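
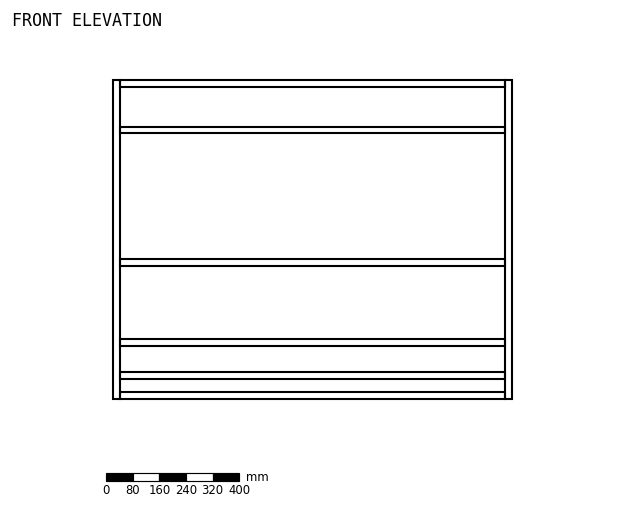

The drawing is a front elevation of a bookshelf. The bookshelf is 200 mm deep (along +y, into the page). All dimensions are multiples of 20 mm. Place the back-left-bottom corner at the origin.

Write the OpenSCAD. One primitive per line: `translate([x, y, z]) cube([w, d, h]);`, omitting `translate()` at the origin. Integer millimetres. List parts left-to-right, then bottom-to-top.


cube([20, 200, 960]);
translate([20, 0, 0]) cube([1160, 200, 20]);
translate([20, 0, 60]) cube([1160, 200, 20]);
translate([20, 0, 160]) cube([1160, 200, 20]);
translate([20, 0, 400]) cube([1160, 200, 20]);
translate([20, 0, 800]) cube([1160, 200, 20]);
translate([20, 0, 940]) cube([1160, 200, 20]);
translate([1180, 0, 0]) cube([20, 200, 960]);


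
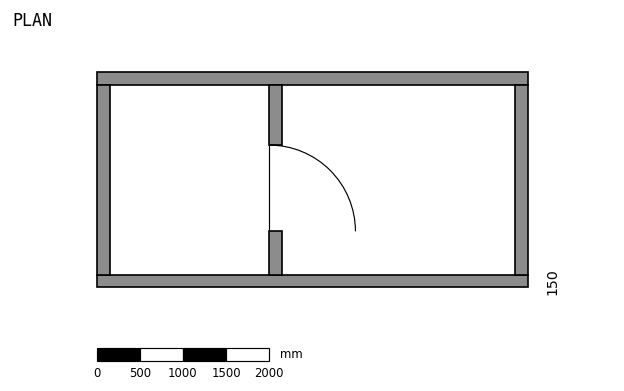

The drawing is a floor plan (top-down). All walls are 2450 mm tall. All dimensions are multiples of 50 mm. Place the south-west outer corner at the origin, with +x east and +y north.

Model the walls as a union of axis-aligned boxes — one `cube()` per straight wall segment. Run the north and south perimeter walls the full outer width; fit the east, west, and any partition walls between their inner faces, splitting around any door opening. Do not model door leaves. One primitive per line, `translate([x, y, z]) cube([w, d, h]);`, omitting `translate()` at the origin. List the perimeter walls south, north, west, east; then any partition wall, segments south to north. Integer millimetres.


cube([5000, 150, 2450]);
translate([0, 2350, 0]) cube([5000, 150, 2450]);
translate([0, 150, 0]) cube([150, 2200, 2450]);
translate([4850, 150, 0]) cube([150, 2200, 2450]);
translate([2000, 150, 0]) cube([150, 500, 2450]);
translate([2000, 1650, 0]) cube([150, 700, 2450]);


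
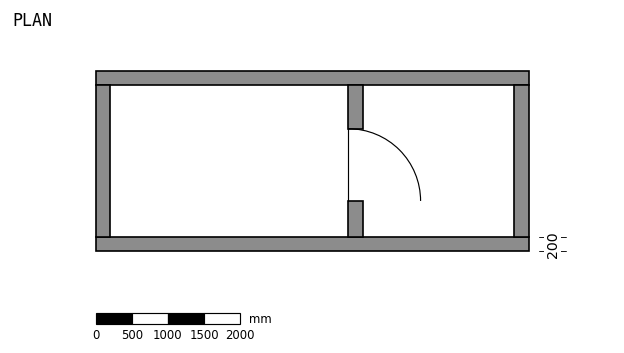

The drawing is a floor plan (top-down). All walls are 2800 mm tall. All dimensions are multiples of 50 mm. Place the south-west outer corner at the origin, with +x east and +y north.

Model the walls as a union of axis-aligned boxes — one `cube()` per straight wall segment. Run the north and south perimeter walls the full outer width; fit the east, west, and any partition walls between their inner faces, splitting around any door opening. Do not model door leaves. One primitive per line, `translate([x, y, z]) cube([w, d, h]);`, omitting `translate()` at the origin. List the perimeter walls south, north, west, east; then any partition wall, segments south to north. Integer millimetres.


cube([6000, 200, 2800]);
translate([0, 2300, 0]) cube([6000, 200, 2800]);
translate([0, 200, 0]) cube([200, 2100, 2800]);
translate([5800, 200, 0]) cube([200, 2100, 2800]);
translate([3500, 200, 0]) cube([200, 500, 2800]);
translate([3500, 1700, 0]) cube([200, 600, 2800]);


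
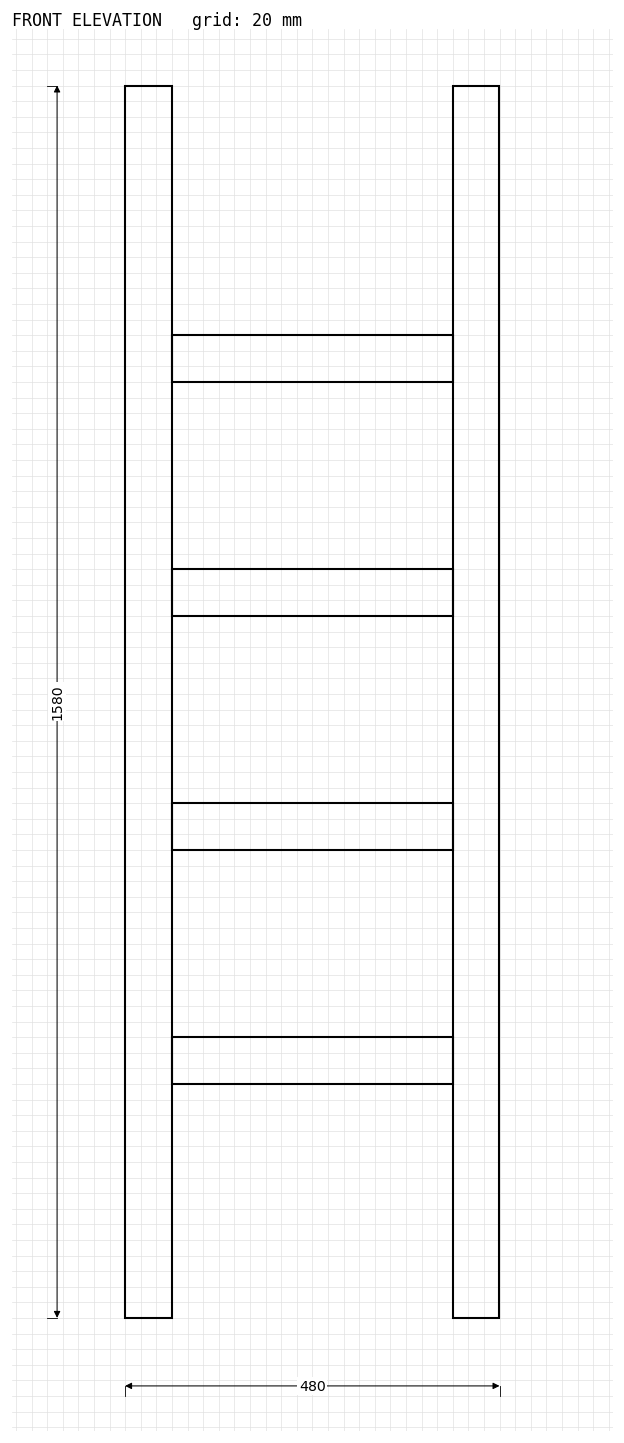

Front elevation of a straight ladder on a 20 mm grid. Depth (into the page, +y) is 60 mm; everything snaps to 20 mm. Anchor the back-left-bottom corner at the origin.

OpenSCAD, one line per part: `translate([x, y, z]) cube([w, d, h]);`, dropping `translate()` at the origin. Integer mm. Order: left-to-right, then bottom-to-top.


cube([60, 60, 1580]);
translate([60, 0, 300]) cube([360, 60, 60]);
translate([60, 0, 600]) cube([360, 60, 60]);
translate([60, 0, 900]) cube([360, 60, 60]);
translate([60, 0, 1200]) cube([360, 60, 60]);
translate([420, 0, 0]) cube([60, 60, 1580]);


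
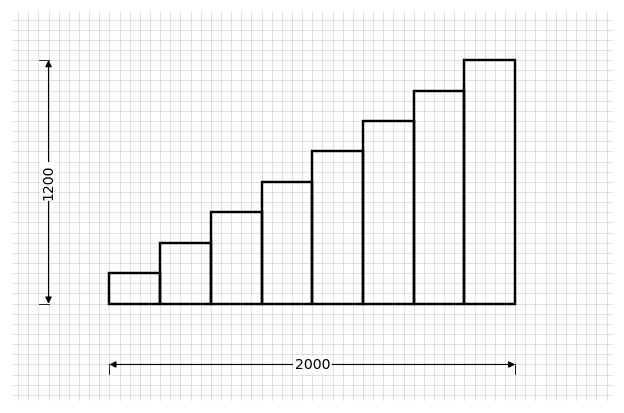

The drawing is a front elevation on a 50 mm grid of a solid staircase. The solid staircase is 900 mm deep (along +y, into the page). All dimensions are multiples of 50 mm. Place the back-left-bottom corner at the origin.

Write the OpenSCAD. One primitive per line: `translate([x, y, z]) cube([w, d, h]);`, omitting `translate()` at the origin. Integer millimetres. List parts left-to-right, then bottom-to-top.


cube([250, 900, 150]);
translate([250, 0, 0]) cube([250, 900, 300]);
translate([500, 0, 0]) cube([250, 900, 450]);
translate([750, 0, 0]) cube([250, 900, 600]);
translate([1000, 0, 0]) cube([250, 900, 750]);
translate([1250, 0, 0]) cube([250, 900, 900]);
translate([1500, 0, 0]) cube([250, 900, 1050]);
translate([1750, 0, 0]) cube([250, 900, 1200]);


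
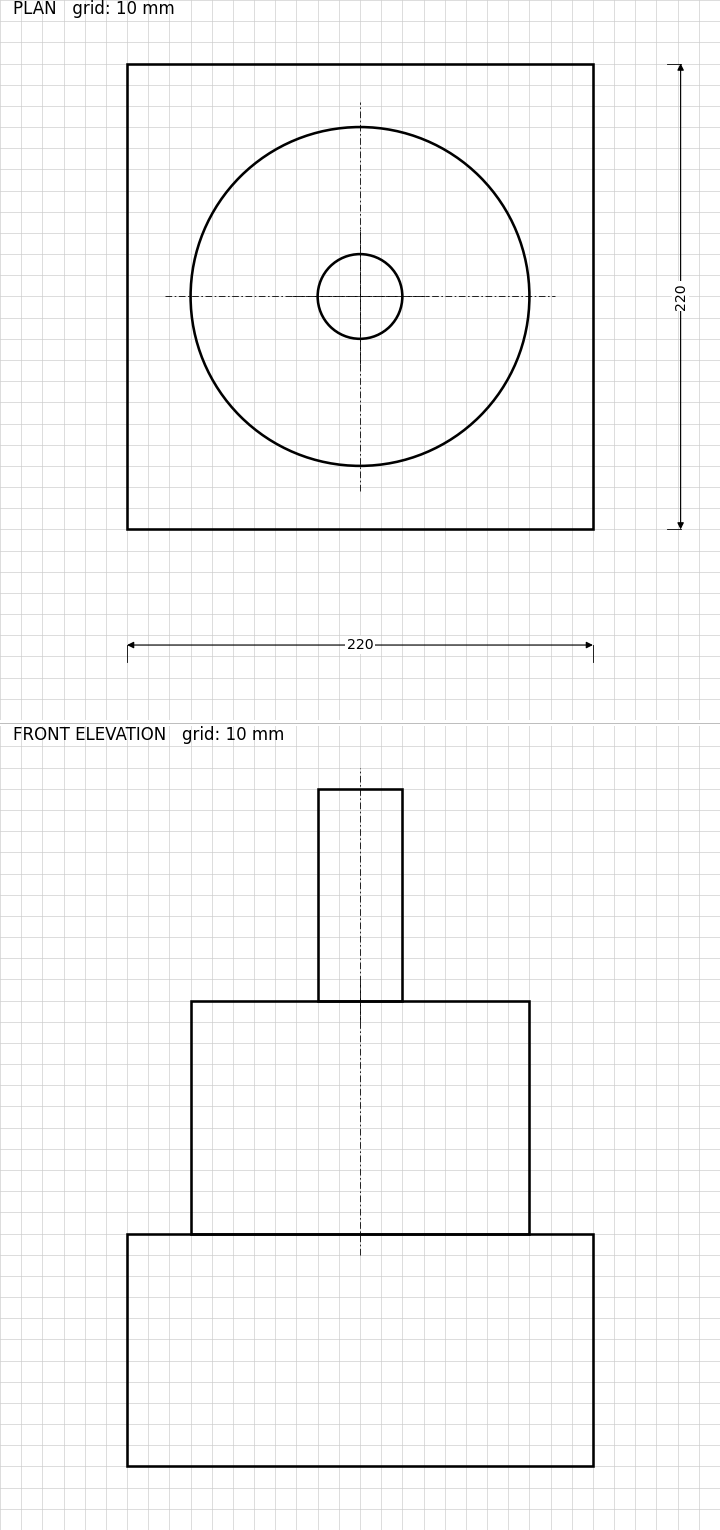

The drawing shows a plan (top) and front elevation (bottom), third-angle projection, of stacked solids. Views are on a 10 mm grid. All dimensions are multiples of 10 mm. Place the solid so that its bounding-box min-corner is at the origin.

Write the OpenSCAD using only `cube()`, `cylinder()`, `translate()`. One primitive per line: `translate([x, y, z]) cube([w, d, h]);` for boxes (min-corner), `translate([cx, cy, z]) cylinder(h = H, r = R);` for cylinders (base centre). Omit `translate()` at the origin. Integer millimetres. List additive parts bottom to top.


cube([220, 220, 110]);
translate([110, 110, 110]) cylinder(h = 110, r = 80);
translate([110, 110, 220]) cylinder(h = 100, r = 20);


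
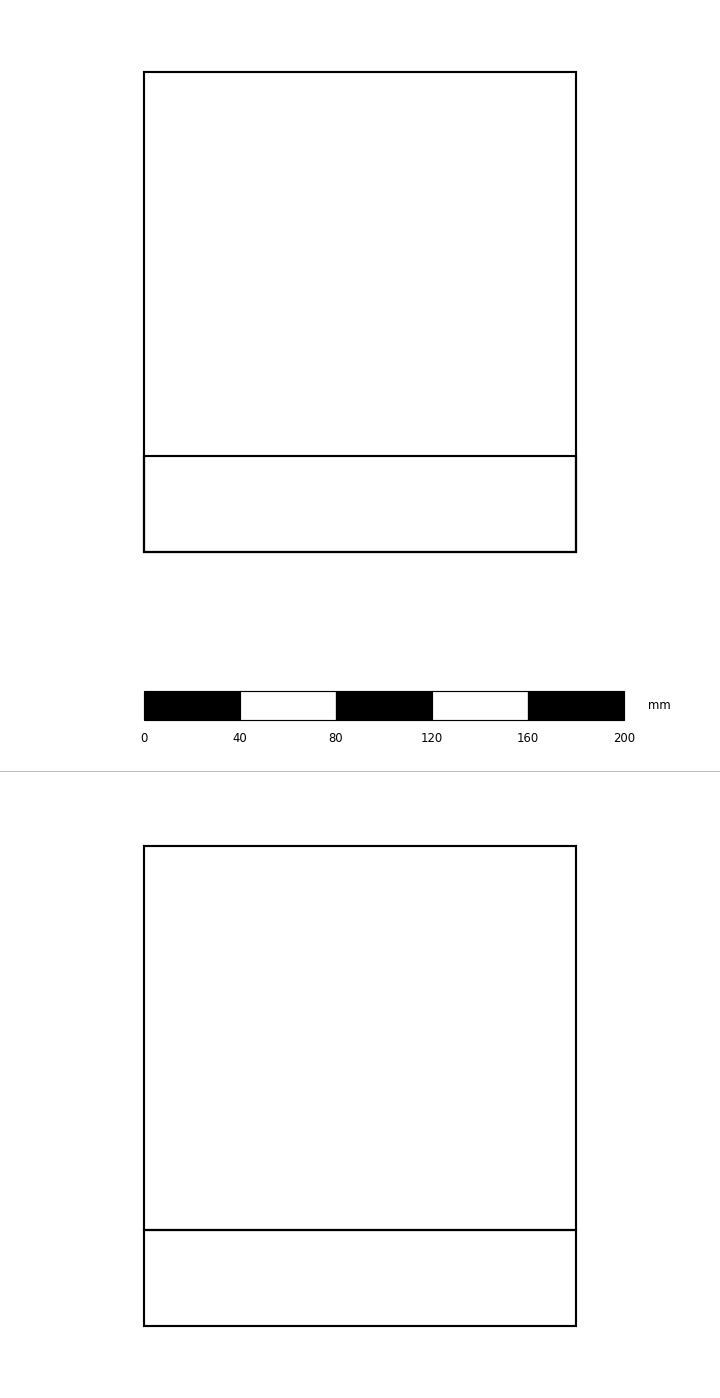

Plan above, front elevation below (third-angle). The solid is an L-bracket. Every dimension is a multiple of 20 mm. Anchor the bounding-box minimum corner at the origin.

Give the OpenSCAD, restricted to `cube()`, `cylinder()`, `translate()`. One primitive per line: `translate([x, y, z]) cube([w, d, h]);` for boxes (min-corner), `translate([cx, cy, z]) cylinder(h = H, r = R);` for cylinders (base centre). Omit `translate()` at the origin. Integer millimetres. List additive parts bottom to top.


cube([180, 200, 40]);
translate([0, 0, 40]) cube([180, 40, 160]);


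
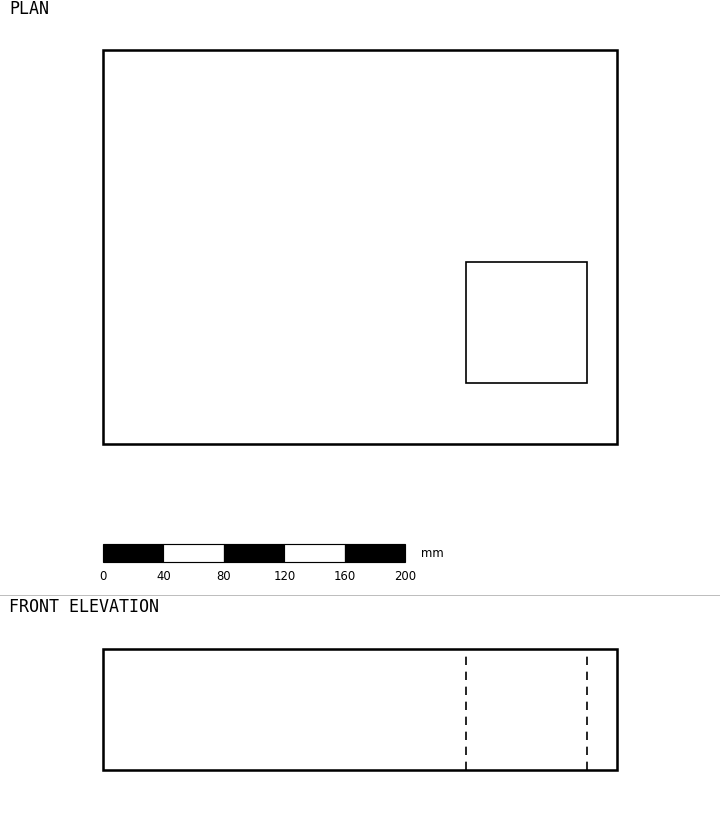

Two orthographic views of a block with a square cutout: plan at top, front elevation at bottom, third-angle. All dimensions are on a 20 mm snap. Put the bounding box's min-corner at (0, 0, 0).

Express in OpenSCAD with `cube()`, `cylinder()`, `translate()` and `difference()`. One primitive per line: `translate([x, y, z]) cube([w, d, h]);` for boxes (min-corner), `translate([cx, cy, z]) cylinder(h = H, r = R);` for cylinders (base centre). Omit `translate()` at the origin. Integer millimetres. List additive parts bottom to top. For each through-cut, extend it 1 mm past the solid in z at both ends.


difference() {
  cube([340, 260, 80]);
  translate([240, 40, -1]) cube([80, 80, 82]);
}


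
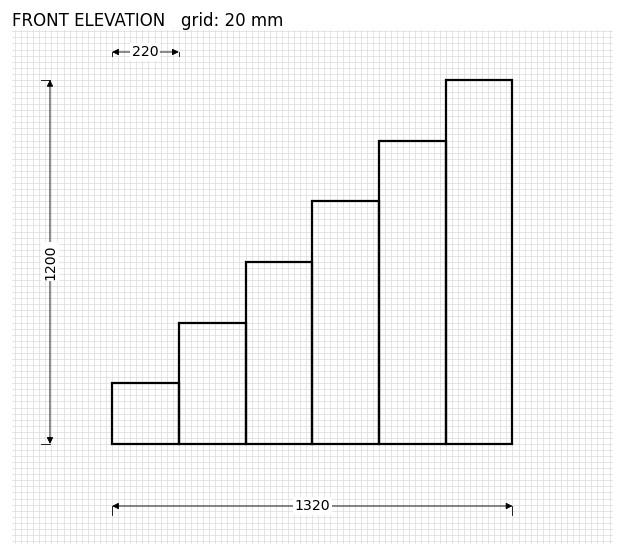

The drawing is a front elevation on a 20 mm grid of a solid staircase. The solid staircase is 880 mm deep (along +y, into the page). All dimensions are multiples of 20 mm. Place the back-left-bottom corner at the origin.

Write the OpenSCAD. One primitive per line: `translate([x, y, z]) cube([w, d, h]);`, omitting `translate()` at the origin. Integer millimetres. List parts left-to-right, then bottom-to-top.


cube([220, 880, 200]);
translate([220, 0, 0]) cube([220, 880, 400]);
translate([440, 0, 0]) cube([220, 880, 600]);
translate([660, 0, 0]) cube([220, 880, 800]);
translate([880, 0, 0]) cube([220, 880, 1000]);
translate([1100, 0, 0]) cube([220, 880, 1200]);


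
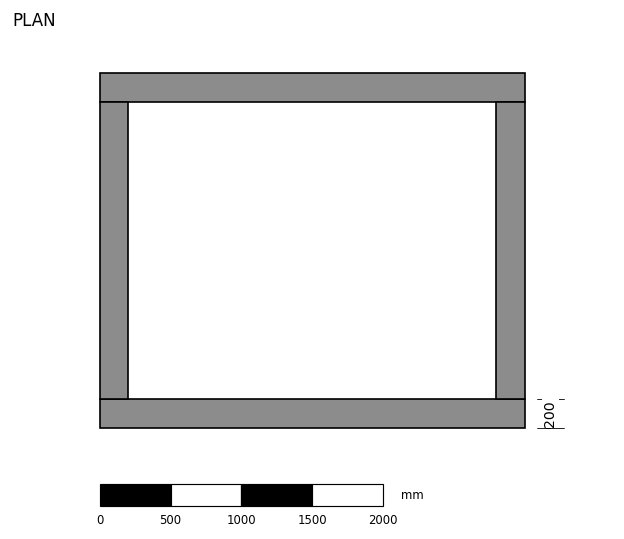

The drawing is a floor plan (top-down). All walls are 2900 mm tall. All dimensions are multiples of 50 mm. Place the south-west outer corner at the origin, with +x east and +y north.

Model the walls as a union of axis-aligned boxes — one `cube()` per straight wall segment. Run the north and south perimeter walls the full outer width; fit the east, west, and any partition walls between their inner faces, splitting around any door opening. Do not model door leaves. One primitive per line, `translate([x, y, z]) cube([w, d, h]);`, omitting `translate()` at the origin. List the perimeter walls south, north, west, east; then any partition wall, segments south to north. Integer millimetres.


cube([3000, 200, 2900]);
translate([0, 2300, 0]) cube([3000, 200, 2900]);
translate([0, 200, 0]) cube([200, 2100, 2900]);
translate([2800, 200, 0]) cube([200, 2100, 2900]);


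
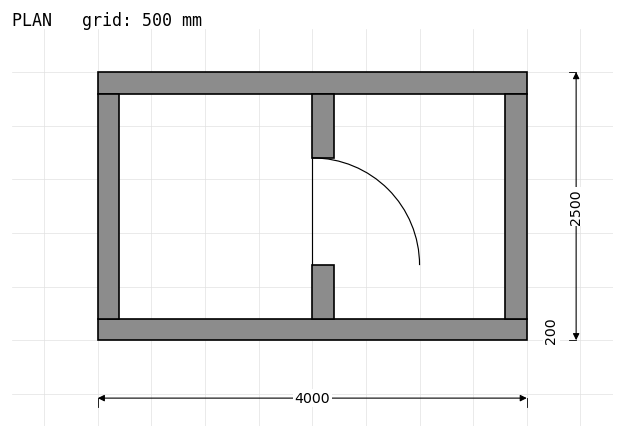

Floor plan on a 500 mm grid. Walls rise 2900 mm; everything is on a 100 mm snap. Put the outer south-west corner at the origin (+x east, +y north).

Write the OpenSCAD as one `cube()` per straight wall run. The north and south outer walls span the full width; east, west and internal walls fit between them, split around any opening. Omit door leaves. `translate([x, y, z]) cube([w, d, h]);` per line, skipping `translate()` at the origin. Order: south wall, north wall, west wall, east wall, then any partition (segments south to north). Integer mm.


cube([4000, 200, 2900]);
translate([0, 2300, 0]) cube([4000, 200, 2900]);
translate([0, 200, 0]) cube([200, 2100, 2900]);
translate([3800, 200, 0]) cube([200, 2100, 2900]);
translate([2000, 200, 0]) cube([200, 500, 2900]);
translate([2000, 1700, 0]) cube([200, 600, 2900]);


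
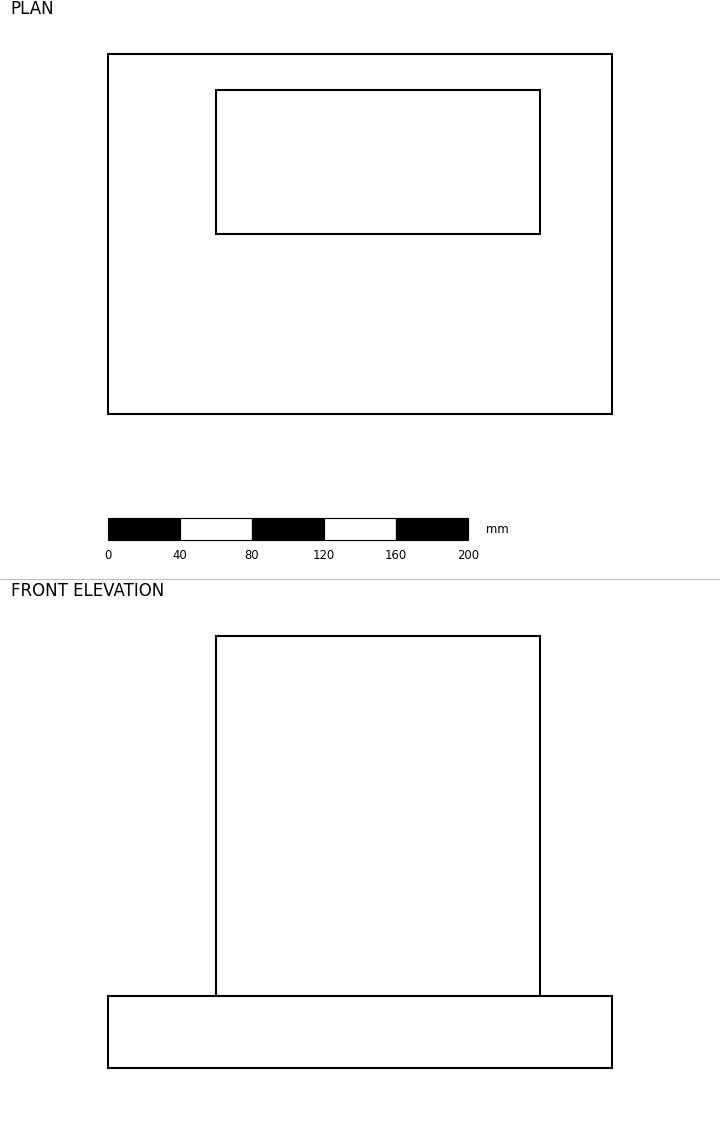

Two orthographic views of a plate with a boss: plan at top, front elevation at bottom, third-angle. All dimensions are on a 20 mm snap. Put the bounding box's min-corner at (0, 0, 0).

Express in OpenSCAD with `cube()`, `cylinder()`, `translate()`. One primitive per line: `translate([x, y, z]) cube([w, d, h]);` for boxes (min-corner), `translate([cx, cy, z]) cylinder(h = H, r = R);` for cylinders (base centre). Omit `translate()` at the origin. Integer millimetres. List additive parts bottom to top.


cube([280, 200, 40]);
translate([60, 100, 40]) cube([180, 80, 200]);


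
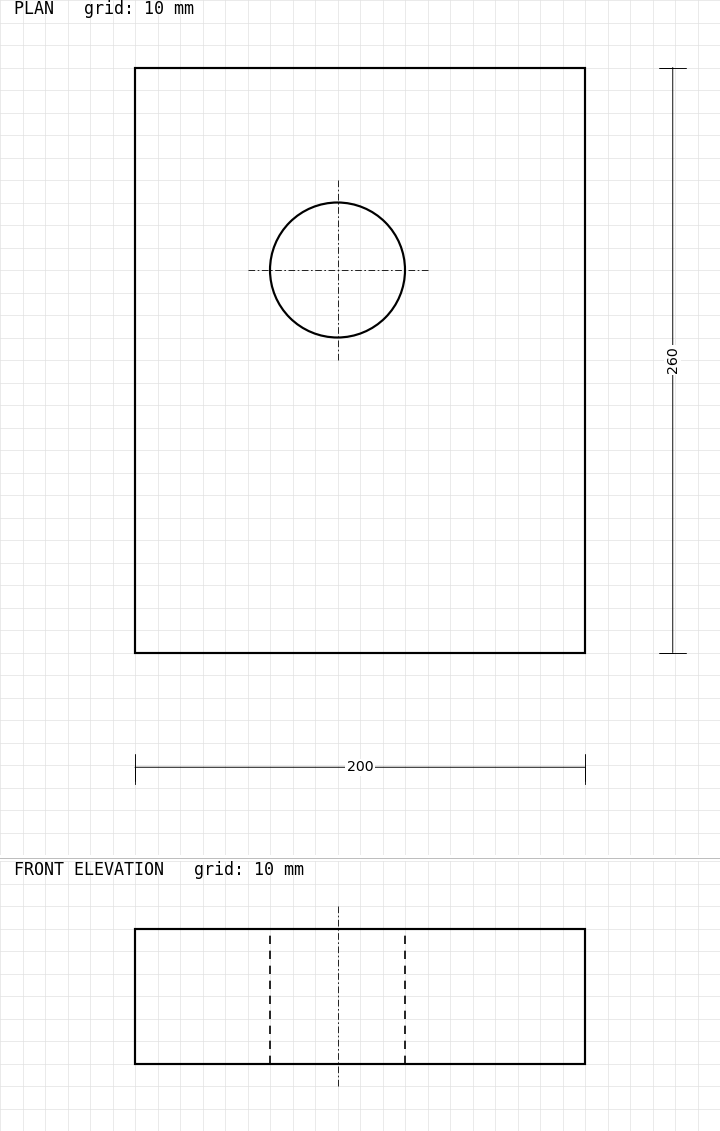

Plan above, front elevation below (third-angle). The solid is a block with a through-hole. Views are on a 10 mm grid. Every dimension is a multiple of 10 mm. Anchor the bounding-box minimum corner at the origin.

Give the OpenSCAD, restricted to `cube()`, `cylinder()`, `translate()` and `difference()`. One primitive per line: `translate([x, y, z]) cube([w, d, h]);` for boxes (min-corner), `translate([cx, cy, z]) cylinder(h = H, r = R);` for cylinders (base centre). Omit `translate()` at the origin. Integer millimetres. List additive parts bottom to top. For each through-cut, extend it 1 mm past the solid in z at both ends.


difference() {
  cube([200, 260, 60]);
  translate([90, 170, -1]) cylinder(h = 62, r = 30);
}


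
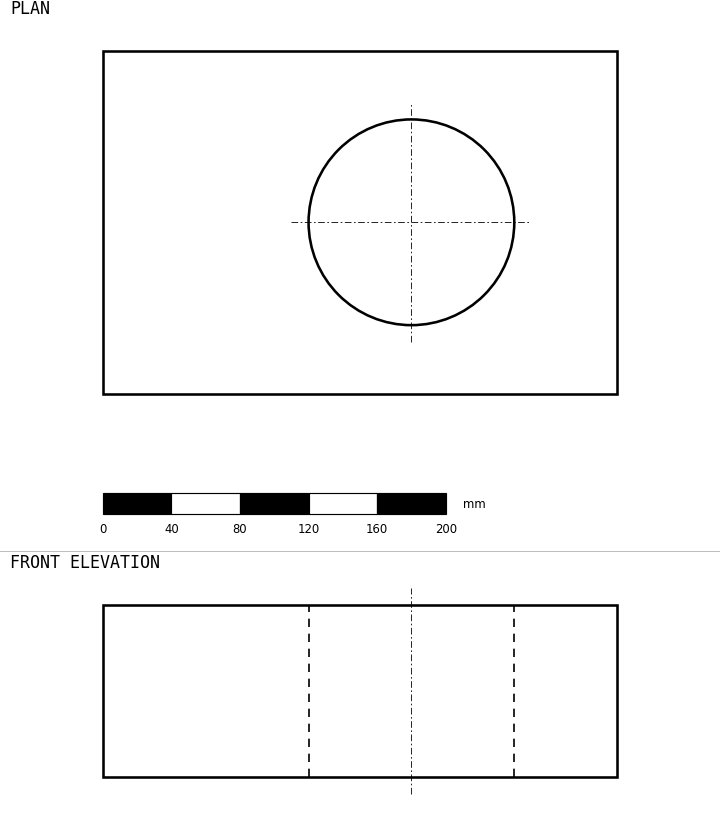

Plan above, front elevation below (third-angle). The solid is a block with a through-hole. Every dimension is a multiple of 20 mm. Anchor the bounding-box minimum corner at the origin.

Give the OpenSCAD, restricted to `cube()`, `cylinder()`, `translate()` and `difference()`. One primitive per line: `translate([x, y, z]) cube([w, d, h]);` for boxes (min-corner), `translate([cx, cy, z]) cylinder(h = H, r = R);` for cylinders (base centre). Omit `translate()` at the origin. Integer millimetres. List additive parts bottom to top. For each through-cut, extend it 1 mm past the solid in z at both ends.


difference() {
  cube([300, 200, 100]);
  translate([180, 100, -1]) cylinder(h = 102, r = 60);
}


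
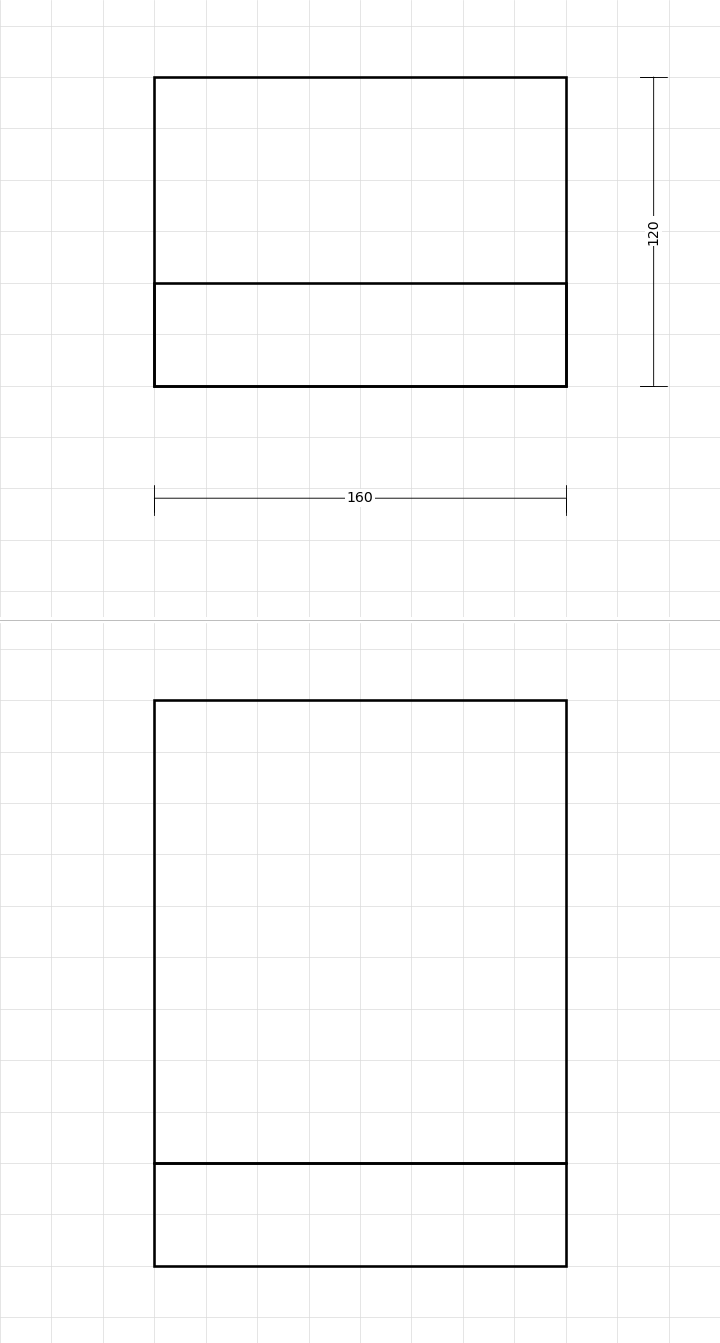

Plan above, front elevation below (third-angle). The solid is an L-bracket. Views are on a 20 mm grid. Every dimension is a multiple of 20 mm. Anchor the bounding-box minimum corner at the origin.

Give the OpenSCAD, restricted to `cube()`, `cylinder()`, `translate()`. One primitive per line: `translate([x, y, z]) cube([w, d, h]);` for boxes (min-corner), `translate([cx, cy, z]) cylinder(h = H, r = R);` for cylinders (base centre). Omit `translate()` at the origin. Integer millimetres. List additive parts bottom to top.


cube([160, 120, 40]);
translate([0, 0, 40]) cube([160, 40, 180]);


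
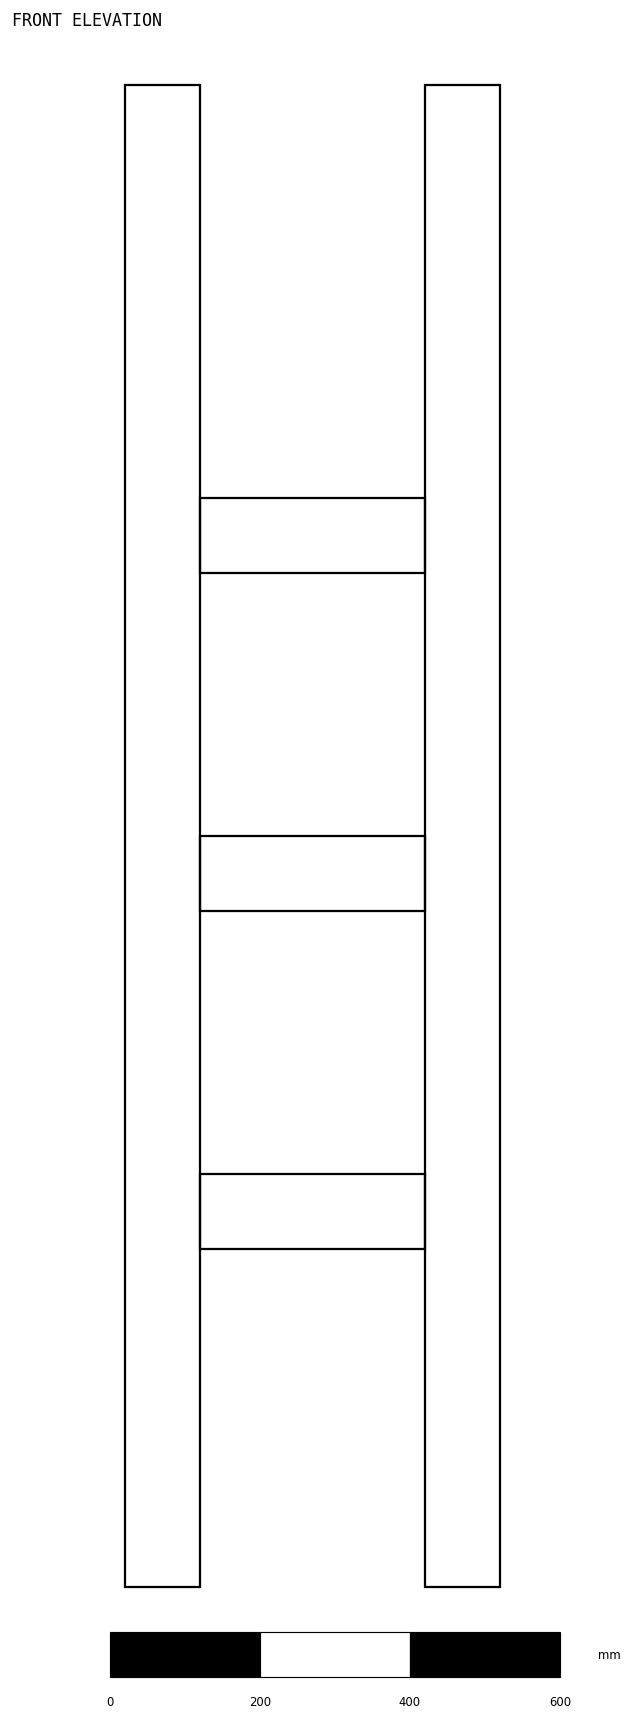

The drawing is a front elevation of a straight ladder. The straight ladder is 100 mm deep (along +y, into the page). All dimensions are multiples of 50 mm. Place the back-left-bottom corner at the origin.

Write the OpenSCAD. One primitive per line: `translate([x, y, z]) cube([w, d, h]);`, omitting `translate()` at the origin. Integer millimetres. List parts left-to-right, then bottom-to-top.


cube([100, 100, 2000]);
translate([100, 0, 450]) cube([300, 100, 100]);
translate([100, 0, 900]) cube([300, 100, 100]);
translate([100, 0, 1350]) cube([300, 100, 100]);
translate([400, 0, 0]) cube([100, 100, 2000]);


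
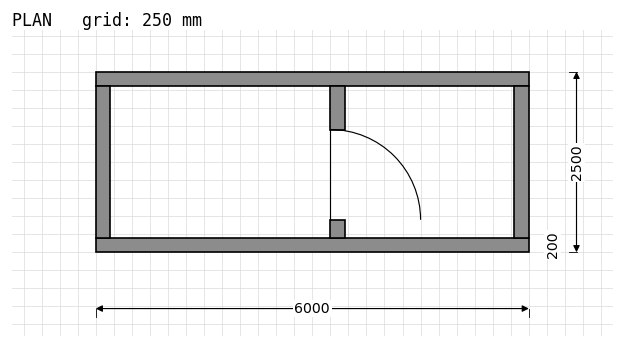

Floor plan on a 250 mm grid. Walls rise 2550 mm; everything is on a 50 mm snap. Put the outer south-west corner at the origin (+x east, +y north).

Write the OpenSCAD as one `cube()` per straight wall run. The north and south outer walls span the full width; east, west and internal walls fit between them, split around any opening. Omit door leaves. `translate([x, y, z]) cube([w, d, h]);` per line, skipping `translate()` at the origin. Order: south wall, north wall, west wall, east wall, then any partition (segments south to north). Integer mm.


cube([6000, 200, 2550]);
translate([0, 2300, 0]) cube([6000, 200, 2550]);
translate([0, 200, 0]) cube([200, 2100, 2550]);
translate([5800, 200, 0]) cube([200, 2100, 2550]);
translate([3250, 200, 0]) cube([200, 250, 2550]);
translate([3250, 1700, 0]) cube([200, 600, 2550]);


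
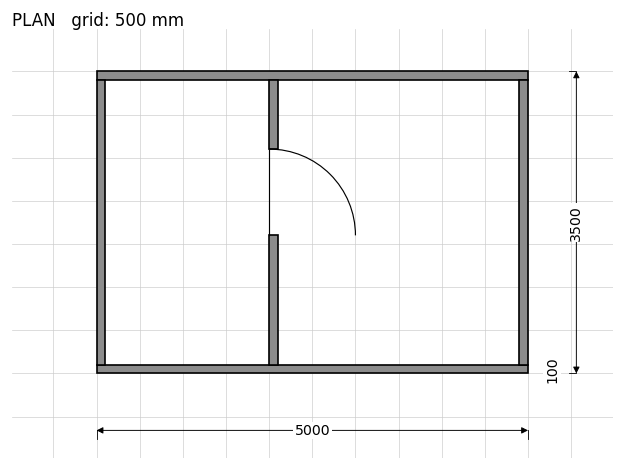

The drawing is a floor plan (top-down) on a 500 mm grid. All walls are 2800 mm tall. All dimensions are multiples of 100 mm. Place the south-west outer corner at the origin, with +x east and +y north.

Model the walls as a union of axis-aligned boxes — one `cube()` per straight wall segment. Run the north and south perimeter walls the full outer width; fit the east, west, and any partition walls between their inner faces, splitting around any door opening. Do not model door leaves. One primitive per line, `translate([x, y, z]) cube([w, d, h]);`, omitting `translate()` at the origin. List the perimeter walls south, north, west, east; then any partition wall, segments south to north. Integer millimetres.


cube([5000, 100, 2800]);
translate([0, 3400, 0]) cube([5000, 100, 2800]);
translate([0, 100, 0]) cube([100, 3300, 2800]);
translate([4900, 100, 0]) cube([100, 3300, 2800]);
translate([2000, 100, 0]) cube([100, 1500, 2800]);
translate([2000, 2600, 0]) cube([100, 800, 2800]);


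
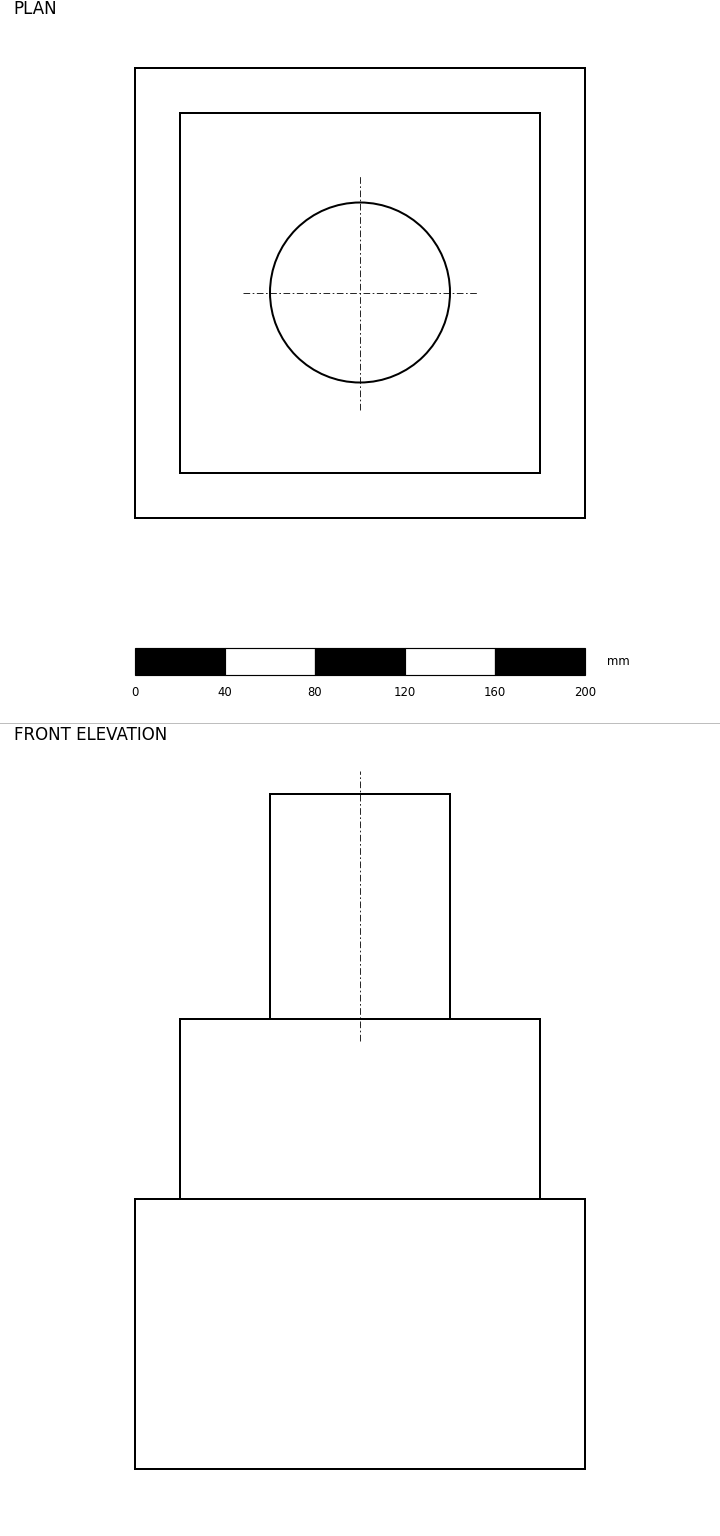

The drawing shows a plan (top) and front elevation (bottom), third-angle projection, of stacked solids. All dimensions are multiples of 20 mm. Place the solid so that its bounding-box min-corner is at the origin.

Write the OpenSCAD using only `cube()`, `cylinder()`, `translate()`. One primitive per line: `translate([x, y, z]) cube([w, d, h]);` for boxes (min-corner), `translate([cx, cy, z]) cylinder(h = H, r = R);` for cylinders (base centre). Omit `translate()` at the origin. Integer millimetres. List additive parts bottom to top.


cube([200, 200, 120]);
translate([20, 20, 120]) cube([160, 160, 80]);
translate([100, 100, 200]) cylinder(h = 100, r = 40);


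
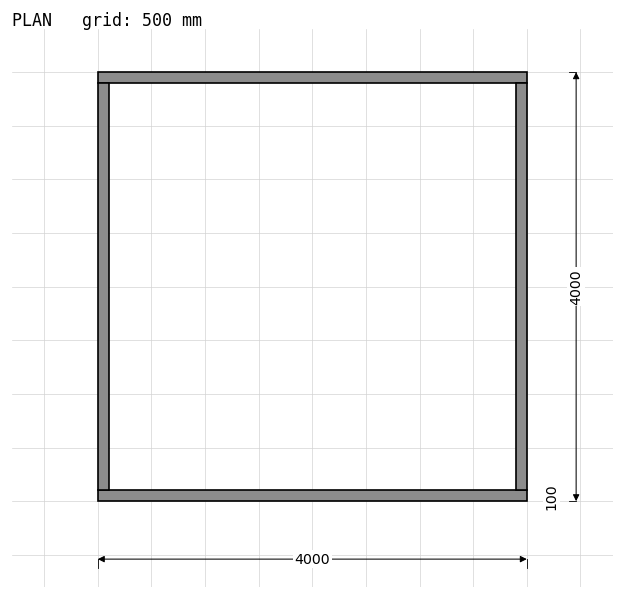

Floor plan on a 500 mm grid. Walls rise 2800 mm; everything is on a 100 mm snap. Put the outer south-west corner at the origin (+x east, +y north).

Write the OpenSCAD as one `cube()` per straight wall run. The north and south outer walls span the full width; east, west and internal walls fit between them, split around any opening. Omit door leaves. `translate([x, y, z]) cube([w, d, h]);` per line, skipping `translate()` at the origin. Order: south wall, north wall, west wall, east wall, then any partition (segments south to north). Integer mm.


cube([4000, 100, 2800]);
translate([0, 3900, 0]) cube([4000, 100, 2800]);
translate([0, 100, 0]) cube([100, 3800, 2800]);
translate([3900, 100, 0]) cube([100, 3800, 2800]);


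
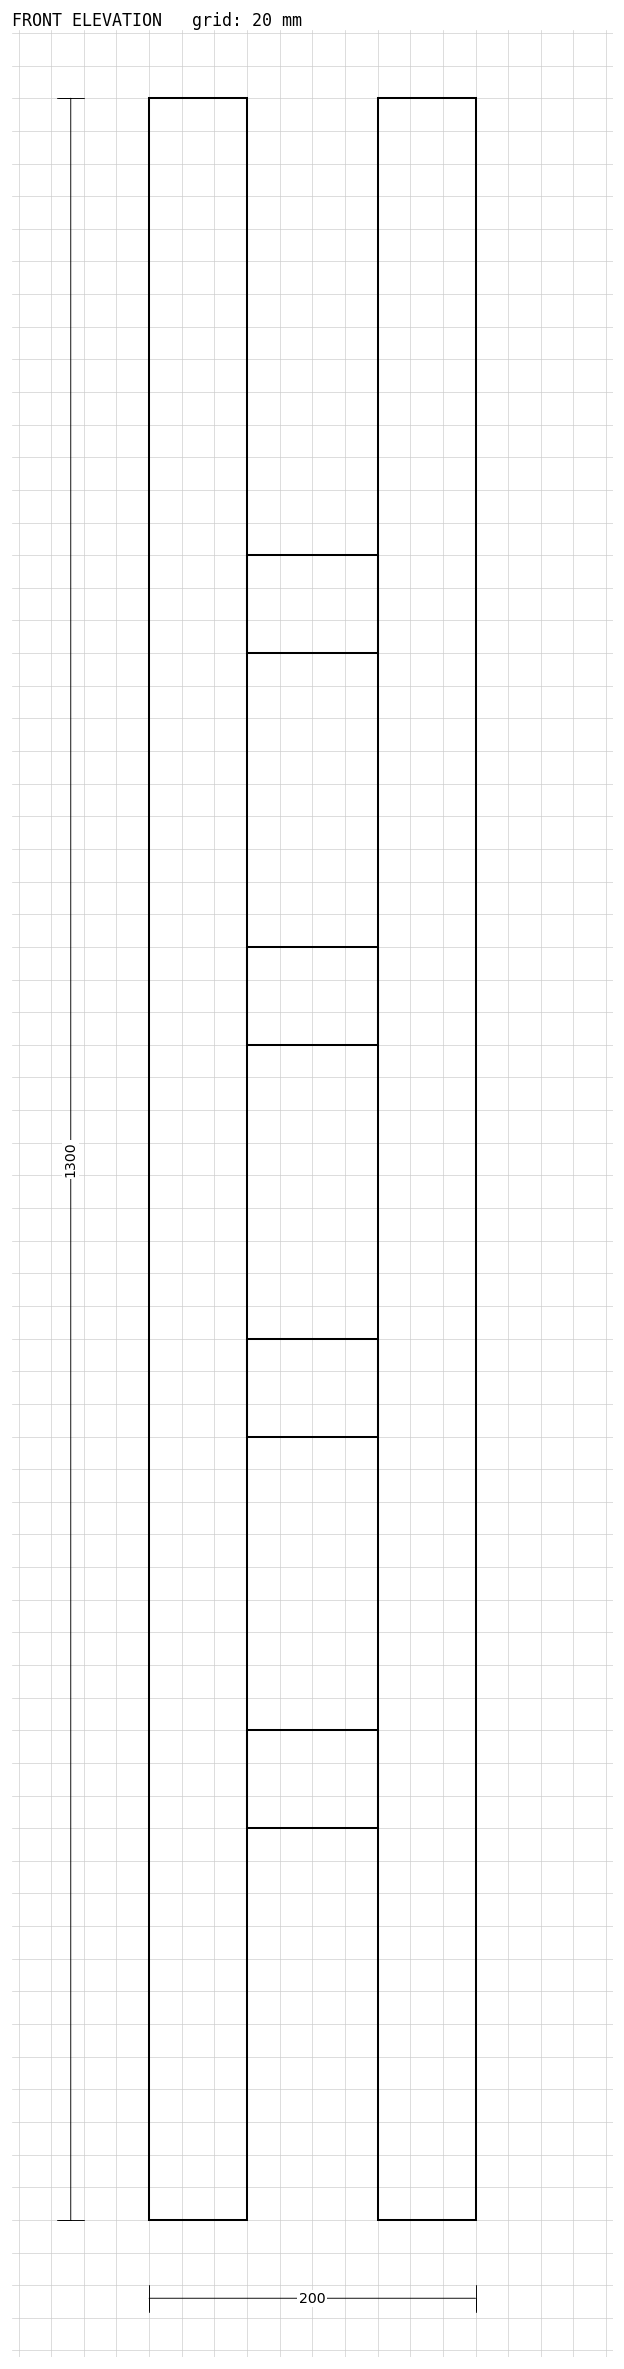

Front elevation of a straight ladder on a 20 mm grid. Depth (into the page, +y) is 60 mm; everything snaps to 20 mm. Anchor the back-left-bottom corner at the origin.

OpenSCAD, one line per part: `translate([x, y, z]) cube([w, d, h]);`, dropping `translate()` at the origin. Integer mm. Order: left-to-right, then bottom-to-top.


cube([60, 60, 1300]);
translate([60, 0, 240]) cube([80, 60, 60]);
translate([60, 0, 480]) cube([80, 60, 60]);
translate([60, 0, 720]) cube([80, 60, 60]);
translate([60, 0, 960]) cube([80, 60, 60]);
translate([140, 0, 0]) cube([60, 60, 1300]);


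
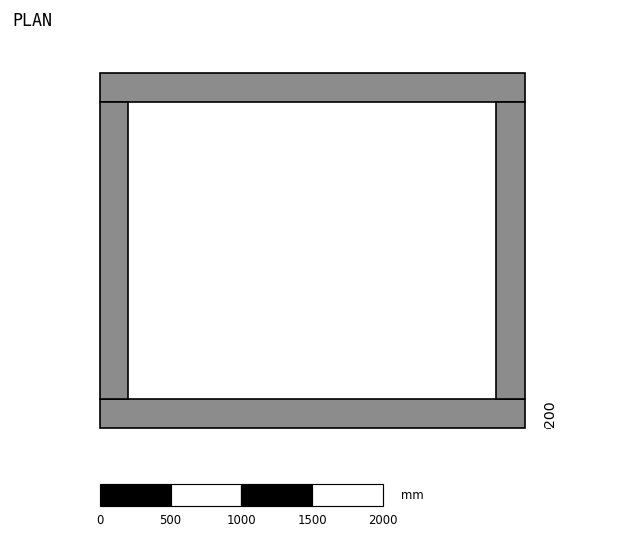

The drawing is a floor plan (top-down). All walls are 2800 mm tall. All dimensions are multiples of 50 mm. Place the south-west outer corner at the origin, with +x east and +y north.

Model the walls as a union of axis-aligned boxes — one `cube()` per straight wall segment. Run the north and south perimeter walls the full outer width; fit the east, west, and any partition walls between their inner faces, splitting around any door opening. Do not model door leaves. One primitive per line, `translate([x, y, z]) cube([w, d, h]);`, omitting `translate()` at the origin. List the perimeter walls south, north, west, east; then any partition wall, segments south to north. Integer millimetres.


cube([3000, 200, 2800]);
translate([0, 2300, 0]) cube([3000, 200, 2800]);
translate([0, 200, 0]) cube([200, 2100, 2800]);
translate([2800, 200, 0]) cube([200, 2100, 2800]);


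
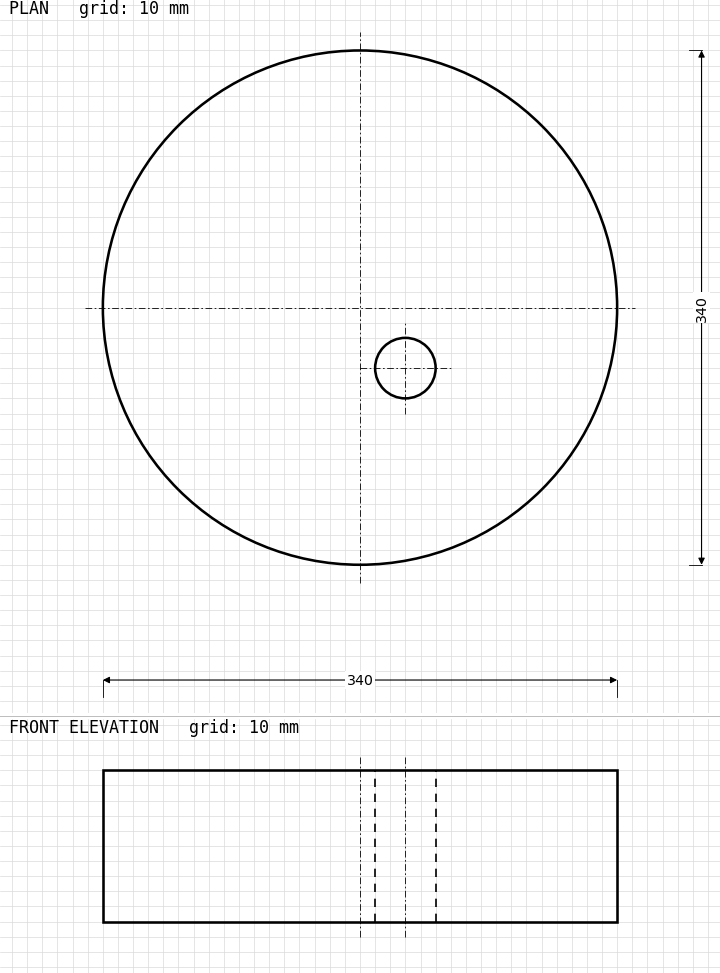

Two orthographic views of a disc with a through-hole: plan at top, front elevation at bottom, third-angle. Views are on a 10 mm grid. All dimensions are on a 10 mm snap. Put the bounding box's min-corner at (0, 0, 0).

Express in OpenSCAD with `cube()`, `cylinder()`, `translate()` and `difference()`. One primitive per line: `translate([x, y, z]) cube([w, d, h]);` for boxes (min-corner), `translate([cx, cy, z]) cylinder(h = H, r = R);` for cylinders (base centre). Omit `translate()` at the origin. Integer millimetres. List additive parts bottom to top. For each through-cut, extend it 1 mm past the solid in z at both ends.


difference() {
  translate([170, 170, 0]) cylinder(h = 100, r = 170);
  translate([200, 130, -1]) cylinder(h = 102, r = 20);
}


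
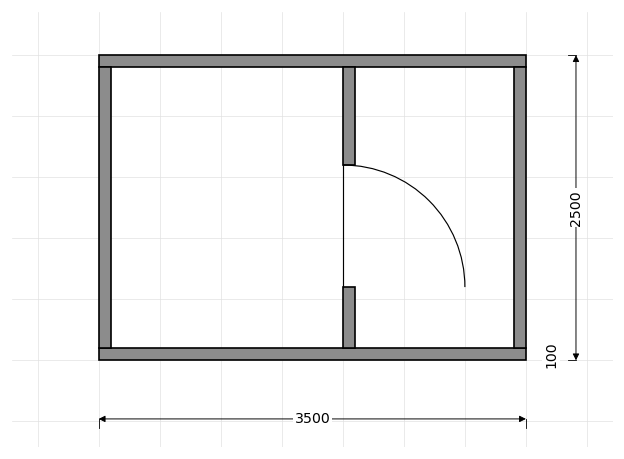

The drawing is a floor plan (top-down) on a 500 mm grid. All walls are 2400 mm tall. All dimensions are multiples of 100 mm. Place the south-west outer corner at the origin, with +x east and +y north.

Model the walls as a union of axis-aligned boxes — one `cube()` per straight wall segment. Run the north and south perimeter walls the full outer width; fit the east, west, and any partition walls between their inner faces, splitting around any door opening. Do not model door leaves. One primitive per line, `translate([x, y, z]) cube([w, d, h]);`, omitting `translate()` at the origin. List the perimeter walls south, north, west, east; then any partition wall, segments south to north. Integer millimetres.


cube([3500, 100, 2400]);
translate([0, 2400, 0]) cube([3500, 100, 2400]);
translate([0, 100, 0]) cube([100, 2300, 2400]);
translate([3400, 100, 0]) cube([100, 2300, 2400]);
translate([2000, 100, 0]) cube([100, 500, 2400]);
translate([2000, 1600, 0]) cube([100, 800, 2400]);


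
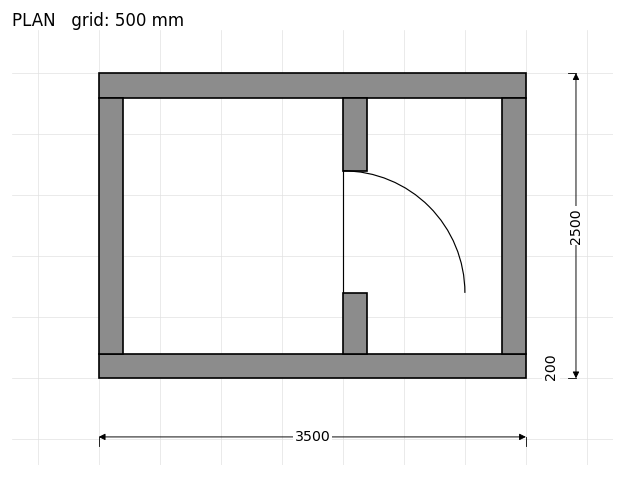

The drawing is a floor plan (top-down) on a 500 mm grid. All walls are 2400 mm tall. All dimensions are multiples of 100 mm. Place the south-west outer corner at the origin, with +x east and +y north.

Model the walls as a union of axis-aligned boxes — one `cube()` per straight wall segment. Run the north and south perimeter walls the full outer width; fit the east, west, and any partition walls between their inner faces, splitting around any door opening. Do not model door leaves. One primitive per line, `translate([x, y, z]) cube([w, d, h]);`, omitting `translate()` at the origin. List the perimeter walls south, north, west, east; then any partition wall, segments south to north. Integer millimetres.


cube([3500, 200, 2400]);
translate([0, 2300, 0]) cube([3500, 200, 2400]);
translate([0, 200, 0]) cube([200, 2100, 2400]);
translate([3300, 200, 0]) cube([200, 2100, 2400]);
translate([2000, 200, 0]) cube([200, 500, 2400]);
translate([2000, 1700, 0]) cube([200, 600, 2400]);


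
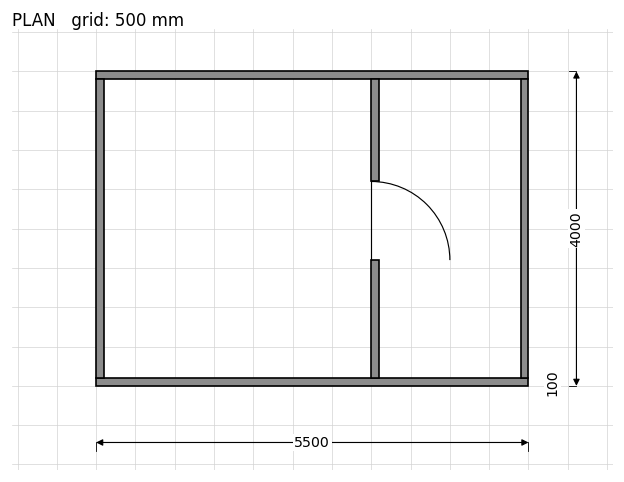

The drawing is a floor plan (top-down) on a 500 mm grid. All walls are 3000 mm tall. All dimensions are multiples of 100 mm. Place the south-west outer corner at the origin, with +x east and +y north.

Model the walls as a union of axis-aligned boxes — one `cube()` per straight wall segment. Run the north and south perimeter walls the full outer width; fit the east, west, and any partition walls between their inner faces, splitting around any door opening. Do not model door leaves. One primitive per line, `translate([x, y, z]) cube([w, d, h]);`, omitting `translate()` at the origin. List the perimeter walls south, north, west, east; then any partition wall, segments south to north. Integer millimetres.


cube([5500, 100, 3000]);
translate([0, 3900, 0]) cube([5500, 100, 3000]);
translate([0, 100, 0]) cube([100, 3800, 3000]);
translate([5400, 100, 0]) cube([100, 3800, 3000]);
translate([3500, 100, 0]) cube([100, 1500, 3000]);
translate([3500, 2600, 0]) cube([100, 1300, 3000]);


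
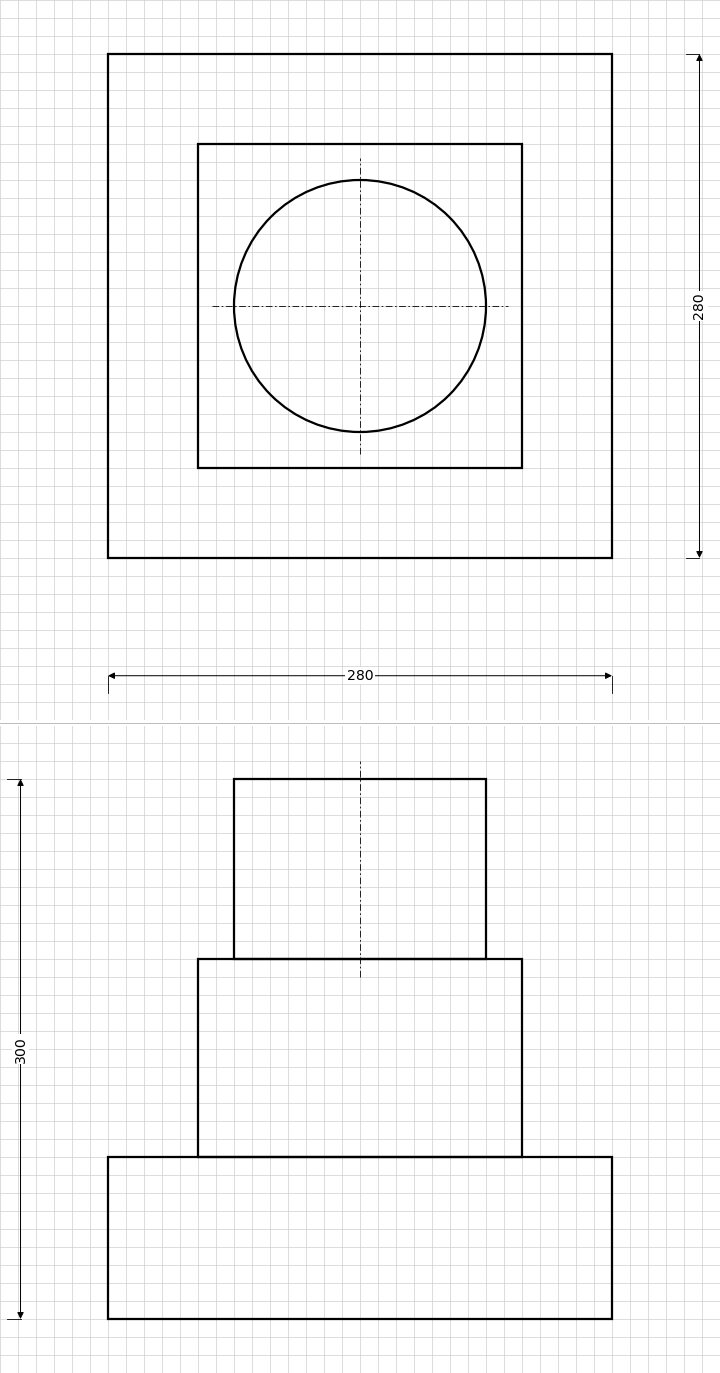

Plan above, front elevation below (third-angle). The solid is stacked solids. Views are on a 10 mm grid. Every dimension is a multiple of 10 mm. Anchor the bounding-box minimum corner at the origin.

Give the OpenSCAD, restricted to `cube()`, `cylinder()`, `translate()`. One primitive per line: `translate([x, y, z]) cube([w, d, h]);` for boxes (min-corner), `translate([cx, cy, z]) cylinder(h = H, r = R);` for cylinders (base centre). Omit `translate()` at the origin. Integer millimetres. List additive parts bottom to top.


cube([280, 280, 90]);
translate([50, 50, 90]) cube([180, 180, 110]);
translate([140, 140, 200]) cylinder(h = 100, r = 70);


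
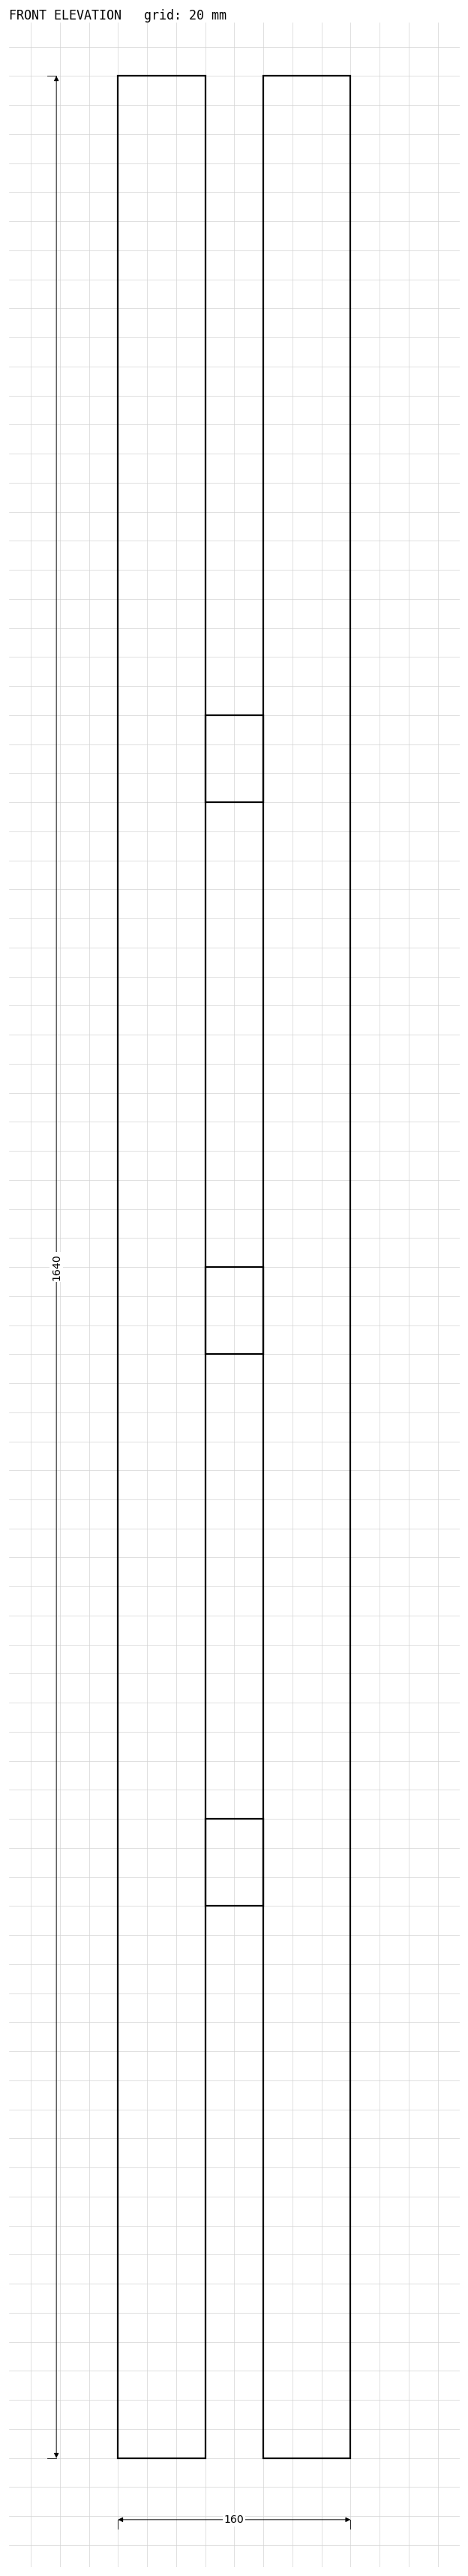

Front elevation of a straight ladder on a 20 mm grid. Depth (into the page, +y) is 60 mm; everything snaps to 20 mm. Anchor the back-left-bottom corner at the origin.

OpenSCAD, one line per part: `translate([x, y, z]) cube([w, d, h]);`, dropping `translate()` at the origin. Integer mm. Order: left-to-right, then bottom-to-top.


cube([60, 60, 1640]);
translate([60, 0, 380]) cube([40, 60, 60]);
translate([60, 0, 760]) cube([40, 60, 60]);
translate([60, 0, 1140]) cube([40, 60, 60]);
translate([100, 0, 0]) cube([60, 60, 1640]);


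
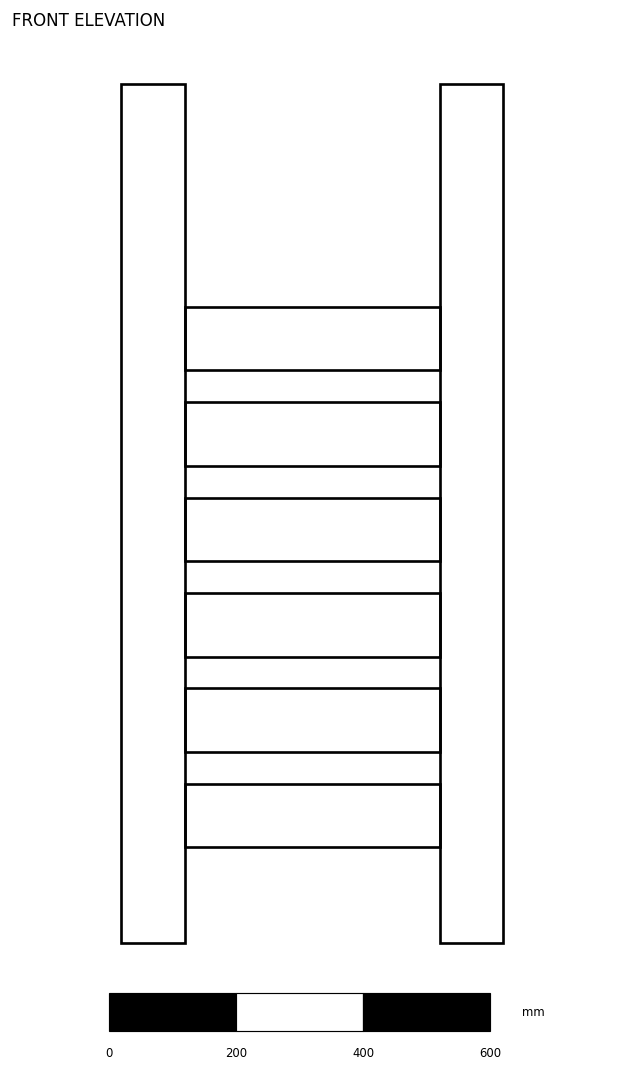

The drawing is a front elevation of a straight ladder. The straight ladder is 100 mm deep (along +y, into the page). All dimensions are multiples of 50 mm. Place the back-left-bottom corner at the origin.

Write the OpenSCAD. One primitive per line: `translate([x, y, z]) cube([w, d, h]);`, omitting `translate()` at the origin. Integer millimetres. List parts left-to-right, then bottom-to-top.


cube([100, 100, 1350]);
translate([100, 0, 150]) cube([400, 100, 100]);
translate([100, 0, 300]) cube([400, 100, 100]);
translate([100, 0, 450]) cube([400, 100, 100]);
translate([100, 0, 600]) cube([400, 100, 100]);
translate([100, 0, 750]) cube([400, 100, 100]);
translate([100, 0, 900]) cube([400, 100, 100]);
translate([500, 0, 0]) cube([100, 100, 1350]);


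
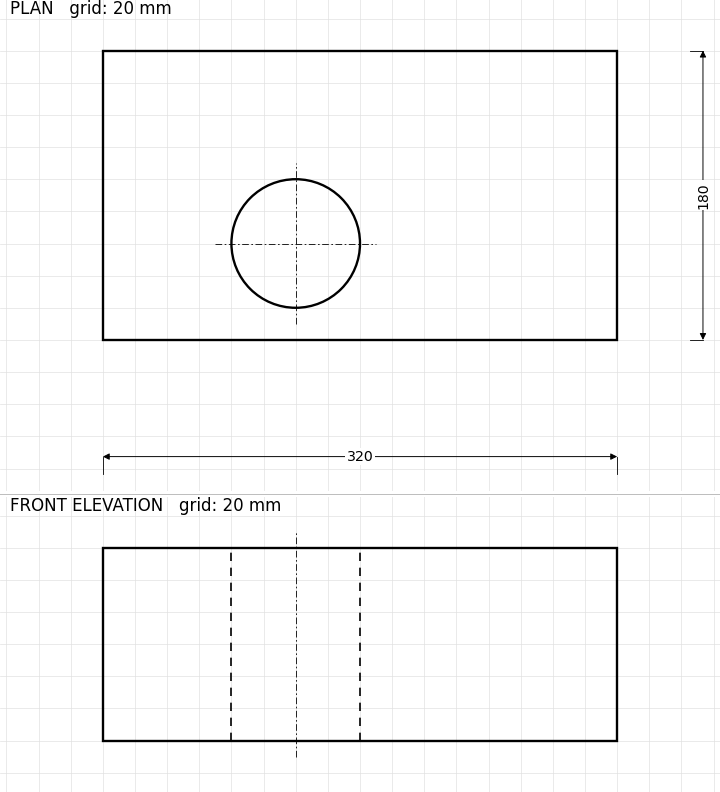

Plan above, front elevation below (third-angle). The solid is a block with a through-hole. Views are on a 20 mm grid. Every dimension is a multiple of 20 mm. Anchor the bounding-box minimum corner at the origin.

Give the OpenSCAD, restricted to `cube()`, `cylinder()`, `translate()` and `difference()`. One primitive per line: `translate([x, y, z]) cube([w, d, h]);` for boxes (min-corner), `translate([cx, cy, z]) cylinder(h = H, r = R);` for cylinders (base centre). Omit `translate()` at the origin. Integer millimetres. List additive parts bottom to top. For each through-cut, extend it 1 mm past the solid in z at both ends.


difference() {
  cube([320, 180, 120]);
  translate([120, 60, -1]) cylinder(h = 122, r = 40);
}


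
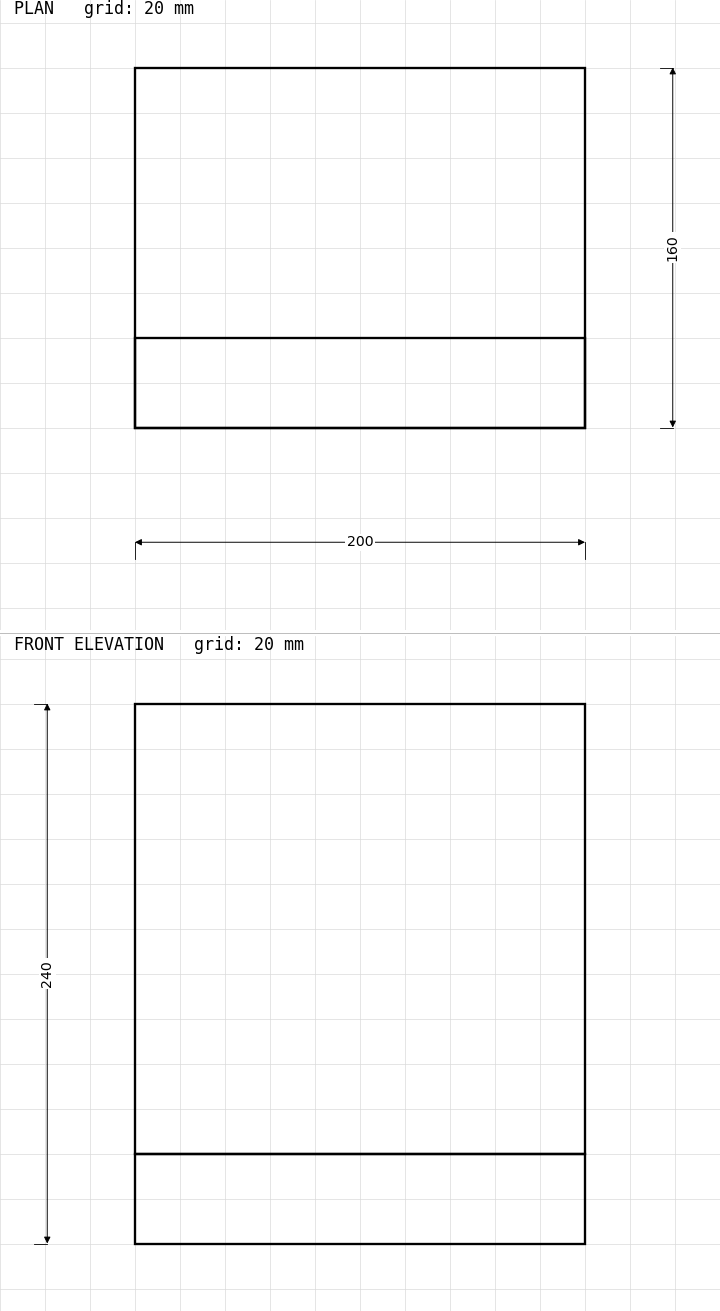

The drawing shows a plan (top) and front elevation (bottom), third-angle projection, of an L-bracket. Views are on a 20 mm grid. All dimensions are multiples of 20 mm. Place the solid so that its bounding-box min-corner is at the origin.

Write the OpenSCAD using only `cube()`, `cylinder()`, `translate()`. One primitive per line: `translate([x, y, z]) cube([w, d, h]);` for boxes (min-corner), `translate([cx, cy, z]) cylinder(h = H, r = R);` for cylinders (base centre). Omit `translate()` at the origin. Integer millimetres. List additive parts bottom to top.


cube([200, 160, 40]);
translate([0, 0, 40]) cube([200, 40, 200]);


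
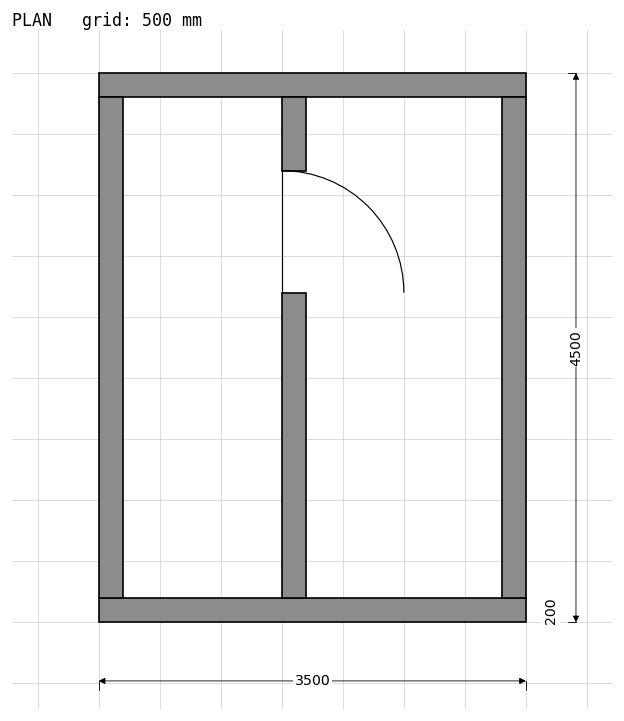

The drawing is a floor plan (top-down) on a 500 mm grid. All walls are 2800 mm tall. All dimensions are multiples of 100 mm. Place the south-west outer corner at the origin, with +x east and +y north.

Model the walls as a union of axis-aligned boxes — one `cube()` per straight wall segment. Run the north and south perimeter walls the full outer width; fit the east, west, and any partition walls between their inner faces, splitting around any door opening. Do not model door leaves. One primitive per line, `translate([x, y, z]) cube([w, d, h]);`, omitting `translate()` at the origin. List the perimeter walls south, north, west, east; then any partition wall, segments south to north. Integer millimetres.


cube([3500, 200, 2800]);
translate([0, 4300, 0]) cube([3500, 200, 2800]);
translate([0, 200, 0]) cube([200, 4100, 2800]);
translate([3300, 200, 0]) cube([200, 4100, 2800]);
translate([1500, 200, 0]) cube([200, 2500, 2800]);
translate([1500, 3700, 0]) cube([200, 600, 2800]);


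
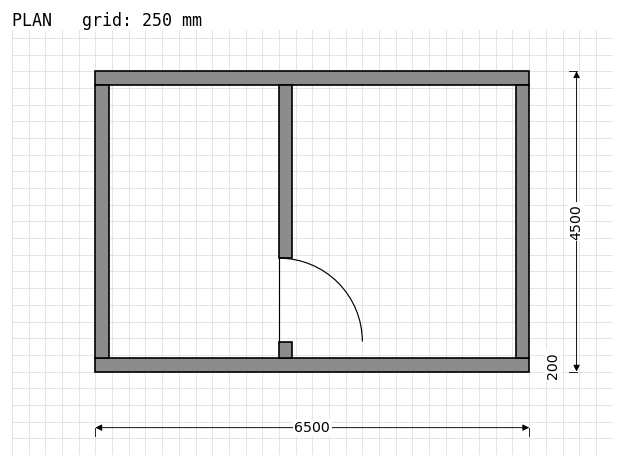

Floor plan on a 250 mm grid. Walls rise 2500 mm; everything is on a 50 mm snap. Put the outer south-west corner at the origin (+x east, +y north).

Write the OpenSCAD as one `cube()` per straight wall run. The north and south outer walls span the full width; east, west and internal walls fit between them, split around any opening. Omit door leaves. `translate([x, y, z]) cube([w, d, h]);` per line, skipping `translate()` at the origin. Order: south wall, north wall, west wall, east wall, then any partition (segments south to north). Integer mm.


cube([6500, 200, 2500]);
translate([0, 4300, 0]) cube([6500, 200, 2500]);
translate([0, 200, 0]) cube([200, 4100, 2500]);
translate([6300, 200, 0]) cube([200, 4100, 2500]);
translate([2750, 200, 0]) cube([200, 250, 2500]);
translate([2750, 1700, 0]) cube([200, 2600, 2500]);


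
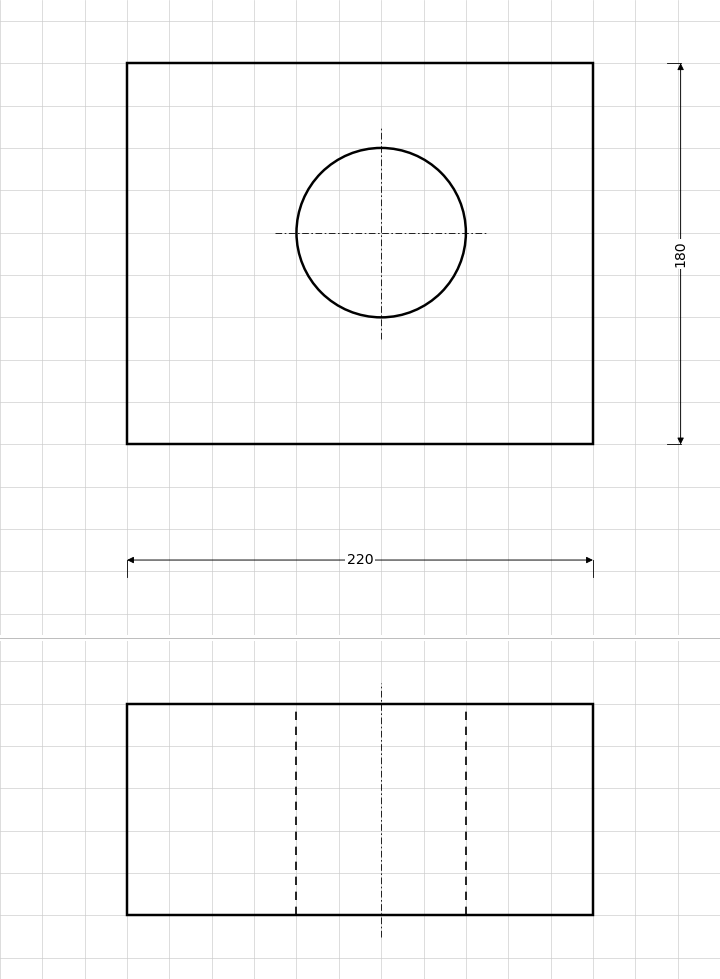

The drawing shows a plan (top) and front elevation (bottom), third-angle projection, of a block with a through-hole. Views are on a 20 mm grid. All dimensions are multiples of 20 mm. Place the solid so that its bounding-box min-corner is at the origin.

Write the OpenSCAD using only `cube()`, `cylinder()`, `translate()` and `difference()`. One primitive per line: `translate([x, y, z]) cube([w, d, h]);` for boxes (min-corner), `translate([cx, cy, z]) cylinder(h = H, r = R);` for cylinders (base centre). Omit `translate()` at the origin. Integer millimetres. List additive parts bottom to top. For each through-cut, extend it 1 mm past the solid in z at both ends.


difference() {
  cube([220, 180, 100]);
  translate([120, 100, -1]) cylinder(h = 102, r = 40);
}


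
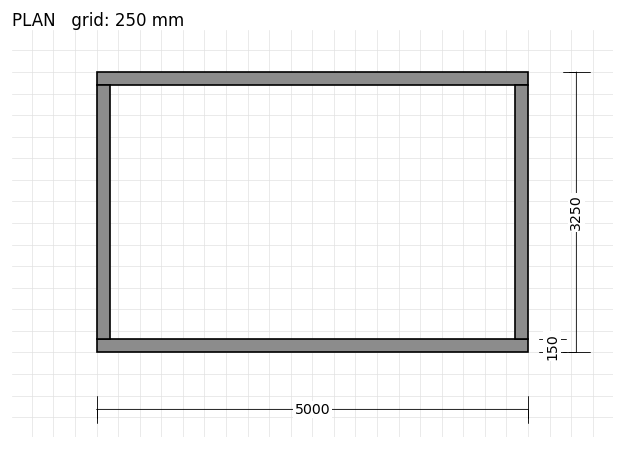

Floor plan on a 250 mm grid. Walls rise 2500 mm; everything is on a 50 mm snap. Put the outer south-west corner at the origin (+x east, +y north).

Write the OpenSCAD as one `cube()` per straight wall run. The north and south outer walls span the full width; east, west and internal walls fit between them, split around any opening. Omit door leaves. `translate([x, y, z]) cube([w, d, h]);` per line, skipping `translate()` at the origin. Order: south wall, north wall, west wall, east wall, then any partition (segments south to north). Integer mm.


cube([5000, 150, 2500]);
translate([0, 3100, 0]) cube([5000, 150, 2500]);
translate([0, 150, 0]) cube([150, 2950, 2500]);
translate([4850, 150, 0]) cube([150, 2950, 2500]);


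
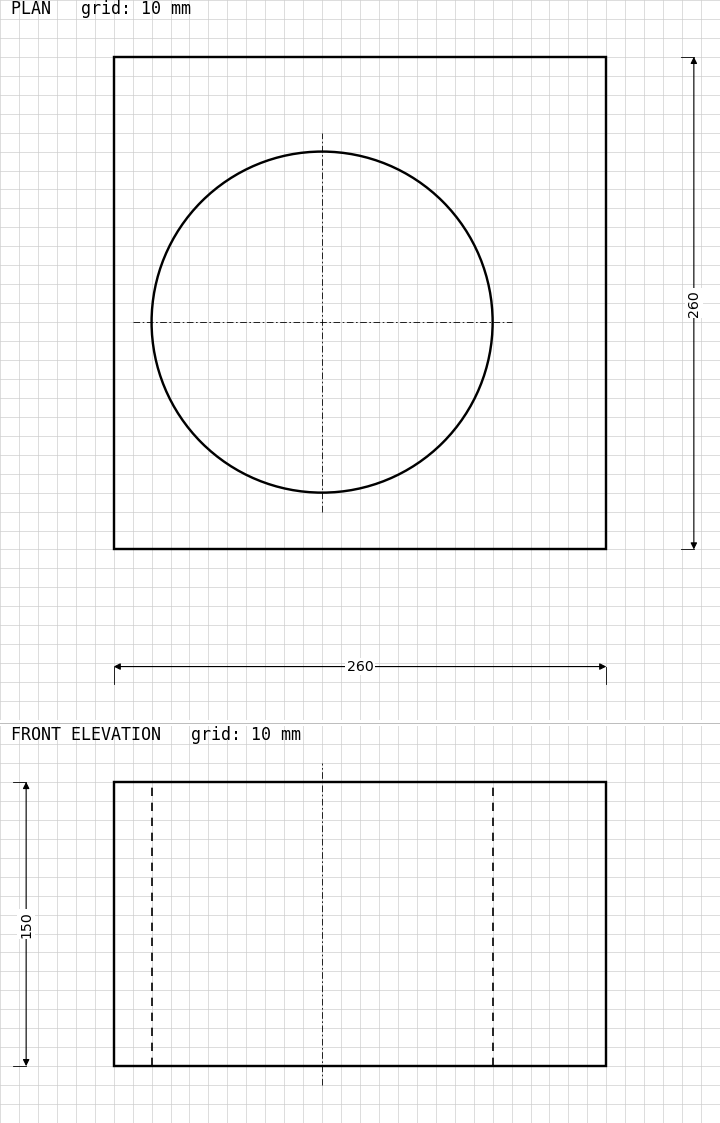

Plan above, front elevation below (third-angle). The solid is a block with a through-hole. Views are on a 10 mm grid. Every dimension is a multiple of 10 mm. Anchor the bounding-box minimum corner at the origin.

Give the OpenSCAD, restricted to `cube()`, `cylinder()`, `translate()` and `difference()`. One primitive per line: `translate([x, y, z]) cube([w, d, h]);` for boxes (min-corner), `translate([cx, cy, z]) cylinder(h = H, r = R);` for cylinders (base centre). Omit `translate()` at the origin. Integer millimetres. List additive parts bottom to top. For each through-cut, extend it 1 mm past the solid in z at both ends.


difference() {
  cube([260, 260, 150]);
  translate([110, 120, -1]) cylinder(h = 152, r = 90);
}
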